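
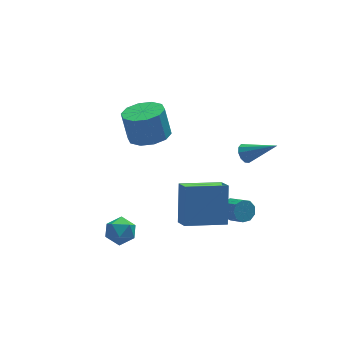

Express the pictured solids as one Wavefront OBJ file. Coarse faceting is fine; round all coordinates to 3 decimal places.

v -1.222 1.464 1.434
v -0.215 1.117 1.663
v -0.431 1.529 3.236
v -1.438 1.876 3.006
v -0.177 1.768 1.497
v -0.393 2.181 3.07
v -0.539 2.304 1.307
v -0.755 2.716 2.88
v -1.162 2.519 1.165
v -1.378 2.931 2.738
v -1.807 2.33 1.126
v -2.023 2.743 2.699
v -2.229 1.811 1.204
v -2.445 2.223 2.777
v -2.267 1.159 1.37
v -2.483 1.572 2.943
v -1.905 0.624 1.56
v -2.121 1.036 3.133
v -1.282 0.409 1.702
v -1.498 0.821 3.275
v -0.637 0.597 1.741
v -0.853 1.01 3.314
v -3.55 -1.961 -1.173
v -2.972 -2.323 -1.667
v -4.528 -2.677 -1.793
v -3.95 -3.039 -2.287
v -3.975 -3.221 -1.466
v -3.371 -2.778 -1.083
v -4.129 -2.222 -2.377
v -3.525 -1.779 -1.994
v -3.33 -2.484 -2.411
v -3.235 -3.101 -1.848
v -4.265 -1.899 -1.612
v -4.17 -2.516 -1.049
v 2.223 -2.84 2.971
v 2.621 -2.642 2.648
v 3.477 -3.7 3.989
v 2.569 -2.419 2.9
v 2.385 -2.358 3.179
v 2.139 -2.48 3.378
v 1.925 -2.741 3.423
v 1.824 -3.039 3.294
v 1.876 -3.262 3.043
v 2.06 -3.323 2.763
v 2.306 -3.2 2.564
v 2.521 -2.94 2.52
v 1.77 -2.453 -1.573
v 1.975 -2.714 -2.108
v 2.335 -3.549 -1.562
v 2.13 -3.287 -1.027
v 2.285 -2.468 -1.936
v 2.645 -3.303 -1.39
v 2.353 -2.215 -1.594
v 2.713 -3.05 -1.048
v 2.149 -2.073 -1.242
v 2.509 -2.908 -0.696
v 1.767 -2.109 -1.045
v 2.127 -2.943 -0.499
v 1.387 -2.305 -1.095
v 1.747 -3.14 -0.549
v 1.186 -2.571 -1.368
v 1.546 -3.405 -0.823
v 1.258 -2.781 -1.738
v 1.618 -3.616 -1.192
v 1.57 -2.838 -2.03
v 1.93 -3.672 -1.484
v -1.213 -3.468 -0.81
v -1.155 -4.361 -0.262
v -0.841 -2.327 1.01
v -0.783 -3.221 1.558
v 0.863 -3.559 -1.178
v 0.921 -4.453 -0.63
v 1.235 -2.419 0.642
v 1.293 -3.312 1.19
f 2 1 5
f 2 5 3
f 3 5 6
f 3 6 4
f 5 1 7
f 5 7 6
f 6 7 8
f 6 8 4
f 7 1 9
f 7 9 8
f 8 9 10
f 8 10 4
f 9 1 11
f 9 11 10
f 10 11 12
f 10 12 4
f 11 1 13
f 11 13 12
f 12 13 14
f 12 14 4
f 13 1 15
f 13 15 14
f 14 15 16
f 14 16 4
f 15 1 17
f 15 17 16
f 16 17 18
f 16 18 4
f 17 1 19
f 17 19 18
f 18 19 20
f 18 20 4
f 19 1 21
f 19 21 20
f 20 21 22
f 20 22 4
f 21 1 2
f 21 2 22
f 22 2 3
f 22 3 4
f 23 34 28
f 23 28 24
f 23 24 30
f 23 30 33
f 23 33 34
f 24 28 32
f 28 34 27
f 34 33 25
f 33 30 29
f 30 24 31
f 26 32 27
f 26 27 25
f 26 25 29
f 26 29 31
f 26 31 32
f 27 32 28
f 25 27 34
f 29 25 33
f 31 29 30
f 32 31 24
f 36 35 38
f 36 38 37
f 38 35 39
f 38 39 37
f 39 35 40
f 39 40 37
f 40 35 41
f 40 41 37
f 41 35 42
f 41 42 37
f 42 35 43
f 42 43 37
f 43 35 44
f 43 44 37
f 44 35 45
f 44 45 37
f 45 35 46
f 45 46 37
f 46 35 36
f 46 36 37
f 48 47 51
f 48 51 49
f 49 51 52
f 49 52 50
f 51 47 53
f 51 53 52
f 52 53 54
f 52 54 50
f 53 47 55
f 53 55 54
f 54 55 56
f 54 56 50
f 55 47 57
f 55 57 56
f 56 57 58
f 56 58 50
f 57 47 59
f 57 59 58
f 58 59 60
f 58 60 50
f 59 47 61
f 59 61 60
f 60 61 62
f 60 62 50
f 61 47 63
f 61 63 62
f 62 63 64
f 62 64 50
f 63 47 65
f 63 65 64
f 64 65 66
f 64 66 50
f 65 47 48
f 65 48 66
f 66 48 49
f 66 49 50
f 68 70 67
f 71 68 67
f 67 70 69
f 69 71 67
f 68 74 70
f 72 68 71
f 72 74 68
f 70 74 69
f 73 71 69
f 69 74 73
f 73 72 71
f 74 72 73



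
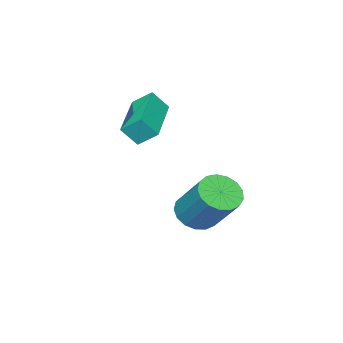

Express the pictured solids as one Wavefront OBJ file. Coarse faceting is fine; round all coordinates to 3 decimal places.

v 1.998 2.019 -3.818
v 2.704 2.128 -4.076
v 3.009 3.31 -2.74
v 2.302 3.201 -2.482
v 2.508 2.378 -4.252
v 2.812 3.56 -2.916
v 2.194 2.545 -4.329
v 2.499 3.728 -2.993
v 1.836 2.592 -4.289
v 2.141 3.775 -2.953
v 1.514 2.508 -4.141
v 1.819 3.691 -2.805
v 1.304 2.312 -3.919
v 1.608 3.494 -2.583
v 1.252 2.048 -3.674
v 1.557 3.231 -2.338
v 1.371 1.778 -3.461
v 1.676 2.96 -2.126
v 1.634 1.562 -3.331
v 1.939 2.745 -1.995
v 1.98 1.452 -3.312
v 2.285 2.635 -1.976
v 2.33 1.471 -3.409
v 2.635 2.654 -2.073
v 2.604 1.616 -3.599
v 2.909 2.798 -2.264
v 2.739 1.853 -3.84
v 3.044 3.035 -2.504
v 1.758 -0.103 -0.382
v 1.501 0.495 0.117
v 3.463 0.922 -0.732
v 3.206 1.52 -0.233
v 2.114 -0.48 0.253
v 1.857 0.118 0.752
v 3.819 0.545 -0.097
v 3.562 1.143 0.402
f 2 1 5
f 2 5 3
f 3 5 6
f 3 6 4
f 5 1 7
f 5 7 6
f 6 7 8
f 6 8 4
f 7 1 9
f 7 9 8
f 8 9 10
f 8 10 4
f 9 1 11
f 9 11 10
f 10 11 12
f 10 12 4
f 11 1 13
f 11 13 12
f 12 13 14
f 12 14 4
f 13 1 15
f 13 15 14
f 14 15 16
f 14 16 4
f 15 1 17
f 15 17 16
f 16 17 18
f 16 18 4
f 17 1 19
f 17 19 18
f 18 19 20
f 18 20 4
f 19 1 21
f 19 21 20
f 20 21 22
f 20 22 4
f 21 1 23
f 21 23 22
f 22 23 24
f 22 24 4
f 23 1 25
f 23 25 24
f 24 25 26
f 24 26 4
f 25 1 27
f 25 27 26
f 26 27 28
f 26 28 4
f 27 1 2
f 27 2 28
f 28 2 3
f 28 3 4
f 30 32 29
f 33 30 29
f 29 32 31
f 31 33 29
f 30 36 32
f 34 30 33
f 34 36 30
f 32 36 31
f 35 33 31
f 31 36 35
f 35 34 33
f 36 34 35



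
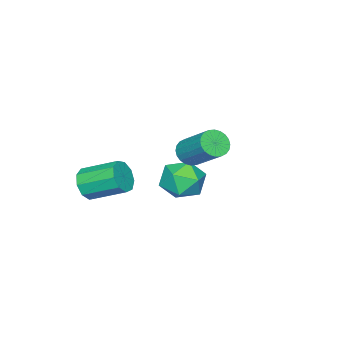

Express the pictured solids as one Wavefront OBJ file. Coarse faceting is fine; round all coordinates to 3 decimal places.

v -2.871 -2.184 -2.174
v -2.035 -1.953 -3.076
v -1.825 -3.827 -1.624
v -0.989 -3.596 -2.526
v -1.065 -2.837 -1.535
v -1.712 -1.821 -1.875
v -2.148 -3.959 -2.825
v -2.795 -2.943 -3.165
v -1.588 -3.05 -3.479
v -0.919 -2.357 -2.681
v -2.941 -3.423 -2.019
v -2.272 -2.73 -1.221
v 1.392 -0.073 2.209
v 1.826 0.26 1.682
v 2.222 1.866 3.023
v 1.788 1.533 3.551
v 1.56 0.377 1.621
v 1.957 1.983 2.962
v 1.269 0.425 1.649
v 1.665 2.032 2.99
v 0.996 0.398 1.762
v 1.393 2.004 3.104
v 0.784 0.298 1.944
v 1.181 1.905 3.285
v 0.664 0.142 2.166
v 1.061 1.749 3.508
v 0.655 -0.046 2.395
v 1.052 1.56 3.736
v 0.758 -0.239 2.595
v 1.155 1.367 3.936
v 0.958 -0.406 2.737
v 1.354 1.2 4.078
v 1.223 -0.523 2.798
v 1.62 1.083 4.139
v 1.515 -0.572 2.77
v 1.911 1.035 4.111
v 1.787 -0.544 2.656
v 2.184 1.062 3.998
v 1.999 -0.445 2.475
v 2.396 1.162 3.816
v 2.119 -0.289 2.252
v 2.516 1.318 3.594
v 2.128 -0.1 2.024
v 2.525 1.506 3.365
v 2.025 0.093 1.824
v 2.422 1.699 3.165
v 3.272 -4.488 -0.563
v 3.698 -4.017 -1.213
v 3.135 -2.34 -0.368
v 2.708 -2.812 0.283
v 3.11 -4.129 -1.383
v 2.547 -2.453 -0.538
v 2.597 -4.409 -1.168
v 2.034 -2.733 -0.323
v 2.4 -4.727 -0.671
v 1.837 -3.05 0.174
v 2.611 -4.932 -0.122
v 2.047 -3.256 0.723
v 3.13 -4.93 0.22
v 2.567 -3.254 1.065
v 3.716 -4.721 0.196
v 3.153 -3.045 1.041
v 4.094 -4.403 -0.183
v 3.531 -2.727 0.662
v 4.087 -4.125 -0.739
v 3.524 -2.449 0.106
f 1 12 6
f 1 6 2
f 1 2 8
f 1 8 11
f 1 11 12
f 2 6 10
f 6 12 5
f 12 11 3
f 11 8 7
f 8 2 9
f 4 10 5
f 4 5 3
f 4 3 7
f 4 7 9
f 4 9 10
f 5 10 6
f 3 5 12
f 7 3 11
f 9 7 8
f 10 9 2
f 14 13 17
f 14 17 15
f 15 17 18
f 15 18 16
f 17 13 19
f 17 19 18
f 18 19 20
f 18 20 16
f 19 13 21
f 19 21 20
f 20 21 22
f 20 22 16
f 21 13 23
f 21 23 22
f 22 23 24
f 22 24 16
f 23 13 25
f 23 25 24
f 24 25 26
f 24 26 16
f 25 13 27
f 25 27 26
f 26 27 28
f 26 28 16
f 27 13 29
f 27 29 28
f 28 29 30
f 28 30 16
f 29 13 31
f 29 31 30
f 30 31 32
f 30 32 16
f 31 13 33
f 31 33 32
f 32 33 34
f 32 34 16
f 33 13 35
f 33 35 34
f 34 35 36
f 34 36 16
f 35 13 37
f 35 37 36
f 36 37 38
f 36 38 16
f 37 13 39
f 37 39 38
f 38 39 40
f 38 40 16
f 39 13 41
f 39 41 40
f 40 41 42
f 40 42 16
f 41 13 43
f 41 43 42
f 42 43 44
f 42 44 16
f 43 13 45
f 43 45 44
f 44 45 46
f 44 46 16
f 45 13 14
f 45 14 46
f 46 14 15
f 46 15 16
f 48 47 51
f 48 51 49
f 49 51 52
f 49 52 50
f 51 47 53
f 51 53 52
f 52 53 54
f 52 54 50
f 53 47 55
f 53 55 54
f 54 55 56
f 54 56 50
f 55 47 57
f 55 57 56
f 56 57 58
f 56 58 50
f 57 47 59
f 57 59 58
f 58 59 60
f 58 60 50
f 59 47 61
f 59 61 60
f 60 61 62
f 60 62 50
f 61 47 63
f 61 63 62
f 62 63 64
f 62 64 50
f 63 47 65
f 63 65 64
f 64 65 66
f 64 66 50
f 65 47 48
f 65 48 66
f 66 48 49
f 66 49 50



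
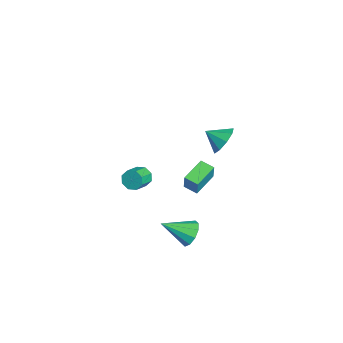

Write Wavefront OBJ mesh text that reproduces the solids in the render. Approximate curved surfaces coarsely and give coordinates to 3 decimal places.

v -3.268 3.075 -3.52
v -2.862 3.057 -2.37
v -2.701 3.747 -3.71
v -2.294 3.729 -2.559
v -2.126 1.991 -3.941
v -1.719 1.973 -2.79
v -1.558 2.663 -4.13
v -1.152 2.645 -2.98
v 2.224 1.79 -4.181
v 2.827 1.425 -4.723
v 2.136 0.19 -3.199
v 3.096 1.666 -4.307
v 3.031 1.954 -3.843
v 2.657 2.179 -3.508
v 2.118 2.257 -3.43
v 1.62 2.156 -3.639
v 1.351 1.915 -4.054
v 1.416 1.627 -4.519
v 1.79 1.402 -4.854
v 2.329 1.324 -4.932
v 2.017 3.563 3.408
v 2.919 3.235 3.434
v 1.663 2.637 4.012
v 2.804 3.619 3.954
v 2.321 3.976 4.219
v 1.695 4.14 4.105
v 1.22 4.034 3.664
v 1.118 3.707 3.103
v 1.436 3.313 2.686
v 2.026 3.036 2.606
v 2.611 3.005 2.901
v -2.325 -0.382 -2.947
v -1.9 -0.178 -3.45
v -1.069 -0.795 -2.997
v -1.495 -0.998 -2.493
v -1.888 0.145 -3.033
v -1.057 -0.472 -2.579
v -2.132 0.16 -2.565
v -1.301 -0.457 -2.111
v -2.49 -0.142 -2.321
v -1.659 -0.759 -1.867
v -2.751 -0.585 -2.443
v -1.92 -1.202 -1.99
v -2.763 -0.908 -2.861
v -1.932 -1.525 -2.407
v -2.519 -0.923 -3.329
v -1.688 -1.54 -2.875
v -2.161 -0.621 -3.573
v -1.33 -1.238 -3.119
f 2 4 1
f 5 2 1
f 1 4 3
f 3 5 1
f 2 8 4
f 6 2 5
f 6 8 2
f 4 8 3
f 7 5 3
f 3 8 7
f 7 6 5
f 8 6 7
f 10 9 12
f 10 12 11
f 12 9 13
f 12 13 11
f 13 9 14
f 13 14 11
f 14 9 15
f 14 15 11
f 15 9 16
f 15 16 11
f 16 9 17
f 16 17 11
f 17 9 18
f 17 18 11
f 18 9 19
f 18 19 11
f 19 9 20
f 19 20 11
f 20 9 10
f 20 10 11
f 22 21 24
f 22 24 23
f 24 21 25
f 24 25 23
f 25 21 26
f 25 26 23
f 26 21 27
f 26 27 23
f 27 21 28
f 27 28 23
f 28 21 29
f 28 29 23
f 29 21 30
f 29 30 23
f 30 21 31
f 30 31 23
f 31 21 22
f 31 22 23
f 33 32 36
f 33 36 34
f 34 36 37
f 34 37 35
f 36 32 38
f 36 38 37
f 37 38 39
f 37 39 35
f 38 32 40
f 38 40 39
f 39 40 41
f 39 41 35
f 40 32 42
f 40 42 41
f 41 42 43
f 41 43 35
f 42 32 44
f 42 44 43
f 43 44 45
f 43 45 35
f 44 32 46
f 44 46 45
f 45 46 47
f 45 47 35
f 46 32 48
f 46 48 47
f 47 48 49
f 47 49 35
f 48 32 33
f 48 33 49
f 49 33 34
f 49 34 35



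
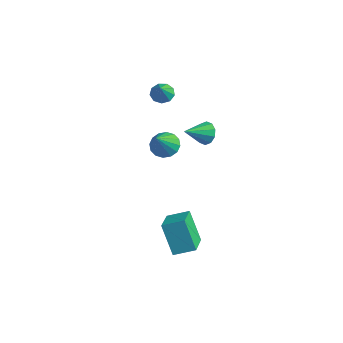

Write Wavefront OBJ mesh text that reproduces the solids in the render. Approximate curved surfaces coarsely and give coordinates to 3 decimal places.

v -0.029 -0.415 1.277
v 0.428 -0.932 0.683
v 0.669 -1.645 2.883
v 0.731 -0.594 0.81
v 0.831 -0.209 1.061
v 0.701 0.121 1.371
v 0.375 0.308 1.655
v -0.059 0.301 1.838
v -0.485 0.102 1.871
v -0.789 -0.236 1.744
v -0.888 -0.621 1.492
v -0.758 -0.951 1.183
v -0.432 -1.138 0.898
v 0.002 -1.13 0.715
v -3.512 2.282 2.543
v -2.848 2.323 2.196
v -2.888 1.618 3.657
v -2.921 2.74 2.485
v -3.27 2.943 2.801
v -3.732 2.837 2.997
v -4.091 2.471 2.98
v -4.179 2.017 2.758
v -3.955 1.687 2.436
v -3.523 1.636 2.163
v -3.086 1.887 2.069
v -0.448 3.051 0.344
v -0.061 2.669 -0.296
v -0.652 1.549 1.116
v 0.299 2.8 0.054
v 0.374 3.027 0.515
v 0.135 3.263 0.911
v -0.327 3.417 1.09
v -0.835 3.432 0.985
v -1.196 3.301 0.635
v -1.27 3.074 0.174
v -1.031 2.839 -0.222
v -0.569 2.684 -0.402
v 3.326 -2.237 -4.512
v 2.269 -2.187 -2.664
v 4.164 -1.266 -4.06
v 3.107 -1.215 -2.212
v 4.593 -3.685 -3.748
v 3.536 -3.634 -1.9
v 5.431 -2.713 -3.296
v 4.374 -2.663 -1.448
f 2 1 4
f 2 4 3
f 4 1 5
f 4 5 3
f 5 1 6
f 5 6 3
f 6 1 7
f 6 7 3
f 7 1 8
f 7 8 3
f 8 1 9
f 8 9 3
f 9 1 10
f 9 10 3
f 10 1 11
f 10 11 3
f 11 1 12
f 11 12 3
f 12 1 13
f 12 13 3
f 13 1 14
f 13 14 3
f 14 1 2
f 14 2 3
f 16 15 18
f 16 18 17
f 18 15 19
f 18 19 17
f 19 15 20
f 19 20 17
f 20 15 21
f 20 21 17
f 21 15 22
f 21 22 17
f 22 15 23
f 22 23 17
f 23 15 24
f 23 24 17
f 24 15 25
f 24 25 17
f 25 15 16
f 25 16 17
f 27 26 29
f 27 29 28
f 29 26 30
f 29 30 28
f 30 26 31
f 30 31 28
f 31 26 32
f 31 32 28
f 32 26 33
f 32 33 28
f 33 26 34
f 33 34 28
f 34 26 35
f 34 35 28
f 35 26 36
f 35 36 28
f 36 26 37
f 36 37 28
f 37 26 27
f 37 27 28
f 39 41 38
f 42 39 38
f 38 41 40
f 40 42 38
f 39 45 41
f 43 39 42
f 43 45 39
f 41 45 40
f 44 42 40
f 40 45 44
f 44 43 42
f 45 43 44



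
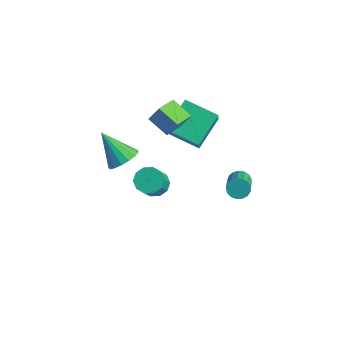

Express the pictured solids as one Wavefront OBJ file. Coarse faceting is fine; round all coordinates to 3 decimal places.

v 3.047 -3.2 0.653
v 3.64 -3.027 0.488
v 4.286 -3.907 1.881
v 3.693 -4.08 2.047
v 3.495 -2.75 0.73
v 4.141 -3.63 2.123
v 3.179 -2.645 0.943
v 3.825 -3.525 2.336
v 2.812 -2.752 1.045
v 3.458 -3.632 2.439
v 2.535 -3.03 0.998
v 3.181 -3.91 2.391
v 2.454 -3.373 0.819
v 3.1 -4.253 2.212
v 2.599 -3.65 0.577
v 3.245 -4.53 1.97
v 2.915 -3.755 0.364
v 3.561 -4.635 1.757
v 3.282 -3.648 0.261
v 3.928 -4.528 1.655
v 3.559 -3.37 0.309
v 4.205 -4.25 1.702
v 0.65 -0.466 0.685
v 0.334 0.959 1.615
v 0.006 0.166 -0.501
v -0.31 1.59 0.429
v 2.09 0.15 0.231
v 1.774 1.574 1.161
v 1.446 0.781 -0.955
v 1.13 2.206 -0.025
v 1.221 -0.092 1.115
v 1.553 -1.189 1.469
v 0.221 -0.239 1.598
v 0.553 -1.337 1.951
v 1.527 0.237 1.849
v 1.859 -0.861 2.202
v 0.527 0.089 2.331
v 0.859 -1.008 2.685
v 1.606 -3.635 1.491
v 2.149 -3.806 1.979
v 0.474 -3.865 2.669
v 2.112 -3.45 2.013
v 1.959 -3.137 1.927
v 1.725 -2.938 1.741
v 1.464 -2.898 1.498
v 1.235 -3.028 1.253
v 1.092 -3.296 1.063
v 1.066 -3.642 0.971
v 1.164 -3.986 0.997
v 1.363 -4.25 1.137
v 1.618 -4.373 1.358
v 1.87 -4.327 1.609
v 2.062 -4.122 1.834
v 2.661 2.102 -3.385
v 2.806 1.852 -3.841
v 3.645 0.969 -3.092
v 3.499 1.218 -2.635
v 2.981 2.041 -3.815
v 3.82 1.158 -3.065
v 3.083 2.243 -3.69
v 3.921 1.36 -2.941
v 3.088 2.413 -3.496
v 3.926 1.53 -2.746
v 2.995 2.512 -3.275
v 3.833 1.628 -2.526
v 2.825 2.516 -3.08
v 3.664 1.633 -2.331
v 2.618 2.426 -2.955
v 3.457 1.543 -2.206
v 2.421 2.261 -2.928
v 3.259 1.378 -2.179
v 2.278 2.06 -3.006
v 3.117 1.177 -2.256
v 2.223 1.868 -3.17
v 3.062 0.985 -2.421
v 2.269 1.73 -3.384
v 3.107 0.847 -2.634
v 2.404 1.677 -3.598
v 3.243 0.794 -2.848
v 2.598 1.721 -3.763
v 3.436 0.838 -3.013
f 2 1 5
f 2 5 3
f 3 5 6
f 3 6 4
f 5 1 7
f 5 7 6
f 6 7 8
f 6 8 4
f 7 1 9
f 7 9 8
f 8 9 10
f 8 10 4
f 9 1 11
f 9 11 10
f 10 11 12
f 10 12 4
f 11 1 13
f 11 13 12
f 12 13 14
f 12 14 4
f 13 1 15
f 13 15 14
f 14 15 16
f 14 16 4
f 15 1 17
f 15 17 16
f 16 17 18
f 16 18 4
f 17 1 19
f 17 19 18
f 18 19 20
f 18 20 4
f 19 1 21
f 19 21 20
f 20 21 22
f 20 22 4
f 21 1 2
f 21 2 22
f 22 2 3
f 22 3 4
f 24 26 23
f 27 24 23
f 23 26 25
f 25 27 23
f 24 30 26
f 28 24 27
f 28 30 24
f 26 30 25
f 29 27 25
f 25 30 29
f 29 28 27
f 30 28 29
f 32 34 31
f 35 32 31
f 31 34 33
f 33 35 31
f 32 38 34
f 36 32 35
f 36 38 32
f 34 38 33
f 37 35 33
f 33 38 37
f 37 36 35
f 38 36 37
f 40 39 42
f 40 42 41
f 42 39 43
f 42 43 41
f 43 39 44
f 43 44 41
f 44 39 45
f 44 45 41
f 45 39 46
f 45 46 41
f 46 39 47
f 46 47 41
f 47 39 48
f 47 48 41
f 48 39 49
f 48 49 41
f 49 39 50
f 49 50 41
f 50 39 51
f 50 51 41
f 51 39 52
f 51 52 41
f 52 39 53
f 52 53 41
f 53 39 40
f 53 40 41
f 55 54 58
f 55 58 56
f 56 58 59
f 56 59 57
f 58 54 60
f 58 60 59
f 59 60 61
f 59 61 57
f 60 54 62
f 60 62 61
f 61 62 63
f 61 63 57
f 62 54 64
f 62 64 63
f 63 64 65
f 63 65 57
f 64 54 66
f 64 66 65
f 65 66 67
f 65 67 57
f 66 54 68
f 66 68 67
f 67 68 69
f 67 69 57
f 68 54 70
f 68 70 69
f 69 70 71
f 69 71 57
f 70 54 72
f 70 72 71
f 71 72 73
f 71 73 57
f 72 54 74
f 72 74 73
f 73 74 75
f 73 75 57
f 74 54 76
f 74 76 75
f 75 76 77
f 75 77 57
f 76 54 78
f 76 78 77
f 77 78 79
f 77 79 57
f 78 54 80
f 78 80 79
f 79 80 81
f 79 81 57
f 80 54 55
f 80 55 81
f 81 55 56
f 81 56 57



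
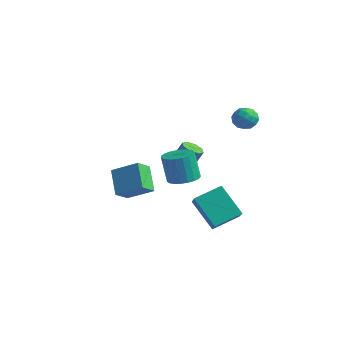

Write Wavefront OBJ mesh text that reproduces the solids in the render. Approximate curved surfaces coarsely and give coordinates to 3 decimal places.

v 2.078 3.946 3.36
v 2.551 4.533 3.654
v 2.829 3.047 3.946
v 3.302 3.634 4.24
v 2.546 3.548 4.517
v 2.082 4.103 4.154
v 3.298 3.477 3.446
v 2.834 4.032 3.083
v 3.305 4.243 3.707
v 2.841 4.287 4.368
v 2.539 3.293 3.232
v 2.075 3.337 3.893
v 2.249 4.318 3.455
v 3.131 3.262 4.145
v 2.687 3.211 4.307
v 2.966 3.556 4.48
v 1.973 4.066 3.75
v 2.251 4.411 3.922
v 2.248 3.832 4.429
v 3.129 3.169 3.678
v 3.407 3.514 3.85
v 2.414 4.024 3.12
v 2.693 4.369 3.293
v 3.132 3.748 3.171
v 2.97 4.493 3.659
v 3.412 3.965 4.004
v 3.409 3.872 3.537
v 3.136 4.199 3.324
v 2.697 4.519 4.048
v 3.139 3.991 4.393
v 2.694 3.94 4.555
v 2.422 4.266 4.342
v 3.141 4.349 4.079
v 2.241 3.589 3.207
v 2.683 3.061 3.552
v 2.958 3.314 3.258
v 2.686 3.64 3.045
v 1.968 3.615 3.596
v 2.41 3.087 3.941
v 2.244 3.381 4.276
v 1.971 3.708 4.063
v 2.239 3.231 3.521
v 0.368 1.281 0.691
v 0.986 1.029 0.563
v 1.331 1.387 1.522
v 0.712 1.639 1.649
v 0.933 1.52 0.398
v 1.278 1.878 1.357
v 0.549 1.871 0.405
v 0.893 2.229 1.364
v 0.059 1.876 0.579
v 0.403 2.235 1.538
v -0.251 1.533 0.818
v 0.094 1.891 1.777
v -0.198 1.042 0.983
v 0.147 1.4 1.942
v 0.187 0.691 0.976
v 0.531 1.049 1.935
v 0.677 0.685 0.802
v 1.021 1.044 1.761
v 4.188 -3.333 2.776
v 4.643 -4.095 2.923
v 4.187 -4.05 4.571
v 3.732 -3.287 4.424
v 4.904 -3.835 2.988
v 4.448 -3.79 4.636
v 5.041 -3.488 3.017
v 4.585 -3.443 4.664
v 5.031 -3.114 3.003
v 4.575 -3.069 4.651
v 4.875 -2.778 2.951
v 4.419 -2.733 4.599
v 4.6 -2.538 2.868
v 4.144 -2.493 4.516
v 4.254 -2.435 2.77
v 3.798 -2.39 4.417
v 3.897 -2.488 2.672
v 3.441 -2.442 4.32
v 3.589 -2.686 2.593
v 3.134 -2.641 4.24
v 3.386 -2.996 2.545
v 2.93 -2.951 4.193
v 3.321 -3.365 2.537
v 2.865 -3.319 4.185
v 3.406 -3.728 2.571
v 2.95 -3.682 4.218
v 3.626 -4.022 2.64
v 3.17 -3.977 4.287
v 3.943 -4.198 2.733
v 3.488 -4.152 4.38
v 4.303 -4.224 2.833
v 3.847 -4.178 4.48
v 2.15 -0.187 -1.332
v 3.053 -1.087 -0.284
v 2.882 1.266 -0.714
v 3.784 0.366 0.334
v 3.736 -0.346 -2.834
v 4.638 -1.246 -1.786
v 4.467 1.107 -2.216
v 5.37 0.207 -1.168
v -3.914 0.938 -1.938
v -3.903 -0.096 -1.167
v -2.463 1.595 -1.079
v -2.451 0.561 -0.307
v -2.809 0.059 -3.133
v -2.797 -0.975 -2.361
v -1.357 0.716 -2.273
v -1.346 -0.318 -1.502
f 1 38 17
f 38 12 41
f 17 41 6
f 38 41 17
f 1 17 13
f 17 6 18
f 13 18 2
f 17 18 13
f 1 13 22
f 13 2 23
f 22 23 8
f 13 23 22
f 1 22 34
f 22 8 37
f 34 37 11
f 22 37 34
f 1 34 38
f 34 11 42
f 38 42 12
f 34 42 38
f 2 18 29
f 18 6 32
f 29 32 10
f 18 32 29
f 6 41 19
f 41 12 40
f 19 40 5
f 41 40 19
f 12 42 39
f 42 11 35
f 39 35 3
f 42 35 39
f 11 37 36
f 37 8 24
f 36 24 7
f 37 24 36
f 8 23 28
f 23 2 25
f 28 25 9
f 23 25 28
f 4 30 16
f 30 10 31
f 16 31 5
f 30 31 16
f 4 16 14
f 16 5 15
f 14 15 3
f 16 15 14
f 4 14 21
f 14 3 20
f 21 20 7
f 14 20 21
f 4 21 26
f 21 7 27
f 26 27 9
f 21 27 26
f 4 26 30
f 26 9 33
f 30 33 10
f 26 33 30
f 5 31 19
f 31 10 32
f 19 32 6
f 31 32 19
f 3 15 39
f 15 5 40
f 39 40 12
f 15 40 39
f 7 20 36
f 20 3 35
f 36 35 11
f 20 35 36
f 9 27 28
f 27 7 24
f 28 24 8
f 27 24 28
f 10 33 29
f 33 9 25
f 29 25 2
f 33 25 29
f 44 43 47
f 44 47 45
f 45 47 48
f 45 48 46
f 47 43 49
f 47 49 48
f 48 49 50
f 48 50 46
f 49 43 51
f 49 51 50
f 50 51 52
f 50 52 46
f 51 43 53
f 51 53 52
f 52 53 54
f 52 54 46
f 53 43 55
f 53 55 54
f 54 55 56
f 54 56 46
f 55 43 57
f 55 57 56
f 56 57 58
f 56 58 46
f 57 43 59
f 57 59 58
f 58 59 60
f 58 60 46
f 59 43 44
f 59 44 60
f 60 44 45
f 60 45 46
f 62 61 65
f 62 65 63
f 63 65 66
f 63 66 64
f 65 61 67
f 65 67 66
f 66 67 68
f 66 68 64
f 67 61 69
f 67 69 68
f 68 69 70
f 68 70 64
f 69 61 71
f 69 71 70
f 70 71 72
f 70 72 64
f 71 61 73
f 71 73 72
f 72 73 74
f 72 74 64
f 73 61 75
f 73 75 74
f 74 75 76
f 74 76 64
f 75 61 77
f 75 77 76
f 76 77 78
f 76 78 64
f 77 61 79
f 77 79 78
f 78 79 80
f 78 80 64
f 79 61 81
f 79 81 80
f 80 81 82
f 80 82 64
f 81 61 83
f 81 83 82
f 82 83 84
f 82 84 64
f 83 61 85
f 83 85 84
f 84 85 86
f 84 86 64
f 85 61 87
f 85 87 86
f 86 87 88
f 86 88 64
f 87 61 89
f 87 89 88
f 88 89 90
f 88 90 64
f 89 61 91
f 89 91 90
f 90 91 92
f 90 92 64
f 91 61 62
f 91 62 92
f 92 62 63
f 92 63 64
f 94 96 93
f 97 94 93
f 93 96 95
f 95 97 93
f 94 100 96
f 98 94 97
f 98 100 94
f 96 100 95
f 99 97 95
f 95 100 99
f 99 98 97
f 100 98 99
f 102 104 101
f 105 102 101
f 101 104 103
f 103 105 101
f 102 108 104
f 106 102 105
f 106 108 102
f 104 108 103
f 107 105 103
f 103 108 107
f 107 106 105
f 108 106 107



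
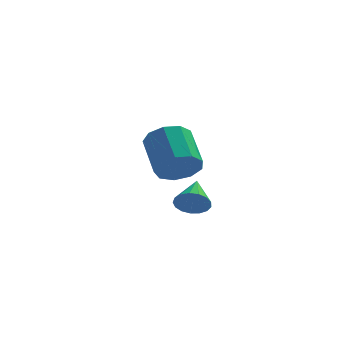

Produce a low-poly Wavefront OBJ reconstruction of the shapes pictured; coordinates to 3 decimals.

v 0.985 -0.482 -1.878
v 1.178 -0.732 -1.416
v 1.075 0.542 -1.362
v 1.399 -0.68 -1.558
v 1.525 -0.583 -1.773
v 1.528 -0.462 -2.013
v 1.406 -0.346 -2.221
v 1.187 -0.262 -2.351
v 0.922 -0.227 -2.373
v 0.671 -0.251 -2.281
v 0.492 -0.328 -2.096
v 0.426 -0.44 -1.862
v 0.488 -0.562 -1.631
v 0.664 -0.665 -1.457
v 0.913 -0.727 -1.379
v 0.449 2.581 -1.597
v 1.166 2.614 -1.292
v 0.748 3.812 -0.438
v 0.031 3.779 -0.743
v 1.14 2.917 -1.73
v 0.722 4.115 -0.876
v 0.791 3.063 -2.106
v 0.372 4.261 -1.252
v 0.282 2.983 -2.244
v -0.137 4.182 -1.39
v -0.149 2.715 -2.079
v -0.568 3.914 -1.225
v -0.3 2.384 -1.689
v -0.719 3.583 -0.835
v -0.1 2.145 -1.255
v -0.519 3.344 -0.401
v 0.357 2.11 -0.982
v -0.062 3.308 -0.128
v 0.857 2.295 -0.996
v 0.438 3.493 -0.142
f 2 1 4
f 2 4 3
f 4 1 5
f 4 5 3
f 5 1 6
f 5 6 3
f 6 1 7
f 6 7 3
f 7 1 8
f 7 8 3
f 8 1 9
f 8 9 3
f 9 1 10
f 9 10 3
f 10 1 11
f 10 11 3
f 11 1 12
f 11 12 3
f 12 1 13
f 12 13 3
f 13 1 14
f 13 14 3
f 14 1 15
f 14 15 3
f 15 1 2
f 15 2 3
f 17 16 20
f 17 20 18
f 18 20 21
f 18 21 19
f 20 16 22
f 20 22 21
f 21 22 23
f 21 23 19
f 22 16 24
f 22 24 23
f 23 24 25
f 23 25 19
f 24 16 26
f 24 26 25
f 25 26 27
f 25 27 19
f 26 16 28
f 26 28 27
f 27 28 29
f 27 29 19
f 28 16 30
f 28 30 29
f 29 30 31
f 29 31 19
f 30 16 32
f 30 32 31
f 31 32 33
f 31 33 19
f 32 16 34
f 32 34 33
f 33 34 35
f 33 35 19
f 34 16 17
f 34 17 35
f 35 17 18
f 35 18 19



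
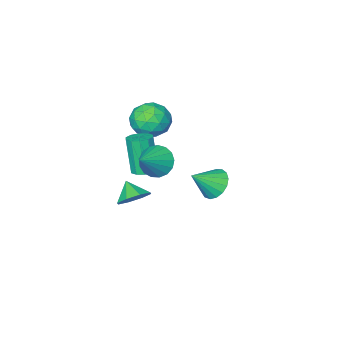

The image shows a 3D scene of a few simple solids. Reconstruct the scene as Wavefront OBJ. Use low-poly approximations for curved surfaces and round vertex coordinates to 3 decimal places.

v -2.489 -1.926 -2.31
v -1.892 -1.93 -3.049
v -1.251 -2.174 -1.31
v -1.907 -1.493 -2.923
v -2.054 -1.156 -2.656
v -2.302 -0.995 -2.31
v -2.592 -1.047 -1.964
v -2.858 -1.301 -1.697
v -3.04 -1.698 -1.57
v -3.096 -2.147 -1.613
v -3.012 -2.546 -1.815
v -2.809 -2.802 -2.131
v -2.532 -2.858 -2.487
v -2.246 -2.701 -2.803
v -2.015 -2.365 -3.006
v 2.687 -0.335 1.871
v 3.328 -0.493 1.86
v 3.214 -1.082 3.779
v 2.573 -0.925 3.789
v 3.295 -0.103 1.978
v 3.182 -0.693 3.896
v 3.031 0.197 2.055
v 2.917 -0.392 3.973
v 2.635 0.295 2.061
v 2.521 -0.295 3.98
v 2.258 0.151 1.995
v 2.145 -0.438 3.913
v 2.046 -0.178 1.881
v 1.932 -0.767 3.8
v 2.078 -0.567 1.764
v 1.965 -1.157 3.682
v 2.343 -0.868 1.687
v 2.229 -1.457 3.605
v 2.739 -0.965 1.68
v 2.625 -1.555 3.599
v 3.115 -0.822 1.747
v 3.002 -1.411 3.665
v 1.692 -2.754 -2.082
v 2.291 -3.252 -2.572
v 1.608 -3.586 -1.338
v 2.607 -2.851 -2.087
v 2.387 -2.392 -1.6
v 1.76 -2.146 -1.395
v 1.093 -2.256 -1.593
v 0.777 -2.657 -2.077
v 0.997 -3.115 -2.565
v 1.624 -3.362 -2.77
v 0.441 -1.448 4.214
v 1.426 -1.382 4.632
v 1.014 -2.598 3.048
v 1.999 -2.532 3.466
v 1.208 -2.993 4.026
v 0.854 -2.282 4.746
v 1.586 -1.698 2.934
v 1.232 -0.987 3.654
v 2.134 -1.536 3.841
v 1.9 -2.337 4.516
v 0.54 -1.643 3.164
v 0.306 -2.444 3.839
v 0.883 -1.314 4.525
v 1.557 -2.666 3.155
v 1.092 -2.937 3.484
v 1.671 -2.898 3.73
v 0.547 -1.843 4.592
v 1.126 -1.804 4.838
v 0.998 -2.751 4.482
v 1.314 -2.176 2.842
v 1.893 -2.137 3.088
v 0.769 -1.082 3.95
v 1.348 -1.043 4.196
v 1.442 -1.229 3.198
v 1.878 -1.366 4.306
v 2.215 -2.042 3.621
v 1.972 -1.552 3.308
v 1.764 -1.134 3.731
v 1.741 -1.836 4.703
v 2.078 -2.512 4.018
v 1.613 -2.783 4.347
v 1.405 -2.365 4.77
v 2.157 -1.927 4.238
v 0.362 -1.468 3.662
v 0.699 -2.144 2.977
v 1.035 -1.615 2.91
v 0.827 -1.197 3.333
v 0.225 -1.938 4.059
v 0.562 -2.614 3.374
v 0.676 -2.846 3.949
v 0.468 -2.428 4.372
v 0.283 -2.053 3.442
v 2.943 1.006 3.421
v 3.394 1.224 2.674
v 4.217 1.514 4.339
v 3.18 1.584 2.773
v 2.91 1.812 3.021
v 2.649 1.855 3.361
v 2.455 1.703 3.714
v 2.372 1.392 4
v 2.421 0.993 4.154
v 2.589 0.596 4.14
v 2.838 0.294 3.961
v 3.111 0.155 3.659
v 3.346 0.21 3.302
v 3.488 0.449 2.972
v 3.506 0.815 2.746
f 2 1 4
f 2 4 3
f 4 1 5
f 4 5 3
f 5 1 6
f 5 6 3
f 6 1 7
f 6 7 3
f 7 1 8
f 7 8 3
f 8 1 9
f 8 9 3
f 9 1 10
f 9 10 3
f 10 1 11
f 10 11 3
f 11 1 12
f 11 12 3
f 12 1 13
f 12 13 3
f 13 1 14
f 13 14 3
f 14 1 15
f 14 15 3
f 15 1 2
f 15 2 3
f 17 16 20
f 17 20 18
f 18 20 21
f 18 21 19
f 20 16 22
f 20 22 21
f 21 22 23
f 21 23 19
f 22 16 24
f 22 24 23
f 23 24 25
f 23 25 19
f 24 16 26
f 24 26 25
f 25 26 27
f 25 27 19
f 26 16 28
f 26 28 27
f 27 28 29
f 27 29 19
f 28 16 30
f 28 30 29
f 29 30 31
f 29 31 19
f 30 16 32
f 30 32 31
f 31 32 33
f 31 33 19
f 32 16 34
f 32 34 33
f 33 34 35
f 33 35 19
f 34 16 36
f 34 36 35
f 35 36 37
f 35 37 19
f 36 16 17
f 36 17 37
f 37 17 18
f 37 18 19
f 39 38 41
f 39 41 40
f 41 38 42
f 41 42 40
f 42 38 43
f 42 43 40
f 43 38 44
f 43 44 40
f 44 38 45
f 44 45 40
f 45 38 46
f 45 46 40
f 46 38 47
f 46 47 40
f 47 38 39
f 47 39 40
f 48 85 64
f 85 59 88
f 64 88 53
f 85 88 64
f 48 64 60
f 64 53 65
f 60 65 49
f 64 65 60
f 48 60 69
f 60 49 70
f 69 70 55
f 60 70 69
f 48 69 81
f 69 55 84
f 81 84 58
f 69 84 81
f 48 81 85
f 81 58 89
f 85 89 59
f 81 89 85
f 49 65 76
f 65 53 79
f 76 79 57
f 65 79 76
f 53 88 66
f 88 59 87
f 66 87 52
f 88 87 66
f 59 89 86
f 89 58 82
f 86 82 50
f 89 82 86
f 58 84 83
f 84 55 71
f 83 71 54
f 84 71 83
f 55 70 75
f 70 49 72
f 75 72 56
f 70 72 75
f 51 77 63
f 77 57 78
f 63 78 52
f 77 78 63
f 51 63 61
f 63 52 62
f 61 62 50
f 63 62 61
f 51 61 68
f 61 50 67
f 68 67 54
f 61 67 68
f 51 68 73
f 68 54 74
f 73 74 56
f 68 74 73
f 51 73 77
f 73 56 80
f 77 80 57
f 73 80 77
f 52 78 66
f 78 57 79
f 66 79 53
f 78 79 66
f 50 62 86
f 62 52 87
f 86 87 59
f 62 87 86
f 54 67 83
f 67 50 82
f 83 82 58
f 67 82 83
f 56 74 75
f 74 54 71
f 75 71 55
f 74 71 75
f 57 80 76
f 80 56 72
f 76 72 49
f 80 72 76
f 91 90 93
f 91 93 92
f 93 90 94
f 93 94 92
f 94 90 95
f 94 95 92
f 95 90 96
f 95 96 92
f 96 90 97
f 96 97 92
f 97 90 98
f 97 98 92
f 98 90 99
f 98 99 92
f 99 90 100
f 99 100 92
f 100 90 101
f 100 101 92
f 101 90 102
f 101 102 92
f 102 90 103
f 102 103 92
f 103 90 104
f 103 104 92
f 104 90 91
f 104 91 92



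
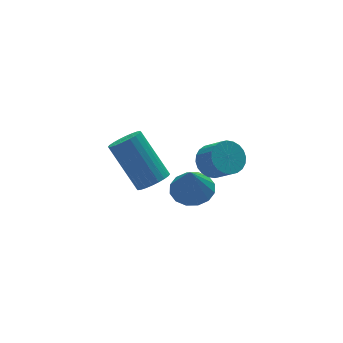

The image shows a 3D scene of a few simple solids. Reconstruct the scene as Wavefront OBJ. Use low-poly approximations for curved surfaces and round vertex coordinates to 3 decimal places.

v 3.022 2.285 -1.271
v 3.77 2.052 -1.173
v 2.778 2.035 -0.009
v 3.773 2.453 -1.093
v 3.574 2.809 -1.061
v 3.227 3.025 -1.086
v 2.825 3.042 -1.16
v 2.476 2.856 -1.264
v 2.273 2.517 -1.37
v 2.271 2.116 -1.449
v 2.47 1.76 -1.481
v 2.816 1.545 -1.457
v 3.218 1.528 -1.383
v 3.567 1.713 -1.279
v 0.347 0.184 2.239
v 0.801 0.526 2.048
v 0.448 1.758 3.409
v -0.007 1.416 3.601
v 0.623 0.612 1.923
v 0.269 1.845 3.284
v 0.403 0.634 1.847
v 0.049 1.866 3.208
v 0.174 0.587 1.83
v -0.179 1.819 3.191
v -0.028 0.478 1.875
v -0.382 1.711 3.236
v -0.174 0.325 1.976
v -0.527 1.558 3.337
v -0.24 0.15 2.117
v -0.593 1.383 3.479
v -0.217 -0.019 2.277
v -0.57 1.213 3.638
v -0.108 -0.158 2.431
v -0.461 1.074 3.792
v 0.071 -0.245 2.556
v -0.283 0.988 3.917
v 0.291 -0.266 2.632
v -0.063 0.966 3.993
v 0.519 -0.219 2.649
v 0.166 1.013 4.01
v 0.722 -0.111 2.604
v 0.368 1.122 3.965
v 0.867 0.042 2.503
v 0.514 1.275 3.864
v 0.933 0.217 2.361
v 0.58 1.45 3.723
v 0.91 0.387 2.202
v 0.557 1.619 3.563
v 3.492 1.746 0.488
v 4.12 1.676 0.267
v 4.297 0.965 0.99
v 3.668 1.034 1.212
v 4.15 1.865 0.445
v 4.326 1.154 1.169
v 4.079 2.036 0.63
v 4.255 1.324 1.354
v 3.919 2.162 0.793
v 4.095 1.451 1.517
v 3.693 2.225 0.91
v 3.87 1.514 1.634
v 3.438 2.215 0.963
v 3.614 1.504 1.687
v 3.19 2.134 0.943
v 3.367 1.423 1.667
v 2.988 1.993 0.854
v 3.165 1.282 1.578
v 2.863 1.815 0.71
v 3.04 1.104 1.433
v 2.834 1.626 0.531
v 3.01 0.915 1.255
v 2.905 1.456 0.346
v 3.081 0.744 1.07
v 3.065 1.329 0.183
v 3.241 0.618 0.907
v 3.29 1.266 0.066
v 3.467 0.555 0.79
v 3.546 1.276 0.013
v 3.722 0.565 0.737
v 3.793 1.357 0.033
v 3.97 0.646 0.757
v 3.995 1.498 0.122
v 4.172 0.787 0.846
f 2 1 4
f 2 4 3
f 4 1 5
f 4 5 3
f 5 1 6
f 5 6 3
f 6 1 7
f 6 7 3
f 7 1 8
f 7 8 3
f 8 1 9
f 8 9 3
f 9 1 10
f 9 10 3
f 10 1 11
f 10 11 3
f 11 1 12
f 11 12 3
f 12 1 13
f 12 13 3
f 13 1 14
f 13 14 3
f 14 1 2
f 14 2 3
f 16 15 19
f 16 19 17
f 17 19 20
f 17 20 18
f 19 15 21
f 19 21 20
f 20 21 22
f 20 22 18
f 21 15 23
f 21 23 22
f 22 23 24
f 22 24 18
f 23 15 25
f 23 25 24
f 24 25 26
f 24 26 18
f 25 15 27
f 25 27 26
f 26 27 28
f 26 28 18
f 27 15 29
f 27 29 28
f 28 29 30
f 28 30 18
f 29 15 31
f 29 31 30
f 30 31 32
f 30 32 18
f 31 15 33
f 31 33 32
f 32 33 34
f 32 34 18
f 33 15 35
f 33 35 34
f 34 35 36
f 34 36 18
f 35 15 37
f 35 37 36
f 36 37 38
f 36 38 18
f 37 15 39
f 37 39 38
f 38 39 40
f 38 40 18
f 39 15 41
f 39 41 40
f 40 41 42
f 40 42 18
f 41 15 43
f 41 43 42
f 42 43 44
f 42 44 18
f 43 15 45
f 43 45 44
f 44 45 46
f 44 46 18
f 45 15 47
f 45 47 46
f 46 47 48
f 46 48 18
f 47 15 16
f 47 16 48
f 48 16 17
f 48 17 18
f 50 49 53
f 50 53 51
f 51 53 54
f 51 54 52
f 53 49 55
f 53 55 54
f 54 55 56
f 54 56 52
f 55 49 57
f 55 57 56
f 56 57 58
f 56 58 52
f 57 49 59
f 57 59 58
f 58 59 60
f 58 60 52
f 59 49 61
f 59 61 60
f 60 61 62
f 60 62 52
f 61 49 63
f 61 63 62
f 62 63 64
f 62 64 52
f 63 49 65
f 63 65 64
f 64 65 66
f 64 66 52
f 65 49 67
f 65 67 66
f 66 67 68
f 66 68 52
f 67 49 69
f 67 69 68
f 68 69 70
f 68 70 52
f 69 49 71
f 69 71 70
f 70 71 72
f 70 72 52
f 71 49 73
f 71 73 72
f 72 73 74
f 72 74 52
f 73 49 75
f 73 75 74
f 74 75 76
f 74 76 52
f 75 49 77
f 75 77 76
f 76 77 78
f 76 78 52
f 77 49 79
f 77 79 78
f 78 79 80
f 78 80 52
f 79 49 81
f 79 81 80
f 80 81 82
f 80 82 52
f 81 49 50
f 81 50 82
f 82 50 51
f 82 51 52



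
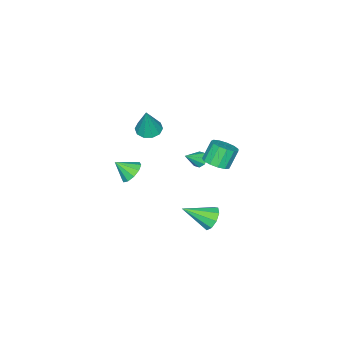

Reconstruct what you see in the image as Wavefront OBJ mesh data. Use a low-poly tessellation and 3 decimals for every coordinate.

v -0.775 -2.997 -3.41
v -0.057 -3.044 -3.881
v -0.265 -3.843 -2.55
v 0.003 -2.65 -3.53
v -0.234 -2.389 -3.132
v -0.678 -2.36 -2.841
v -1.159 -2.574 -2.767
v -1.493 -2.95 -2.939
v -1.553 -3.344 -3.291
v -1.315 -3.605 -3.688
v -0.872 -3.634 -3.98
v -0.391 -3.419 -4.053
v -2.06 2.201 -0.746
v -1.471 2.748 -0.439
v -2.191 2.865 0.733
v -2.78 2.319 0.426
v -1.802 3.018 -0.669
v -2.521 3.135 0.503
v -2.214 3.029 -0.923
v -2.933 3.146 0.249
v -2.577 2.777 -1.121
v -3.297 2.894 0.051
v -2.777 2.342 -1.2
v -3.496 2.46 -0.028
v -2.749 1.863 -1.135
v -3.468 1.98 0.037
v -2.502 1.491 -0.946
v -3.221 1.608 0.226
v -2.115 1.345 -0.694
v -2.834 1.462 0.478
v -1.711 1.47 -0.458
v -2.43 1.587 0.714
v -1.417 1.828 -0.314
v -2.137 1.945 0.858
v -1.328 2.304 -0.307
v -2.048 2.421 0.865
v -3.568 -0.071 -2.615
v -3.241 -0.223 -3.069
v -2.572 -0.409 -1.785
v -3.189 0.204 -2.958
v -3.359 0.469 -2.646
v -3.651 0.419 -2.315
v -3.895 0.082 -2.161
v -3.947 -0.345 -2.272
v -3.777 -0.611 -2.584
v -3.485 -0.56 -2.915
v 1.183 4.268 -2.366
v 1.48 3.971 -3.083
v 2.257 2.992 -1.394
v 1.811 4.393 -2.895
v 1.848 4.756 -2.46
v 1.574 4.89 -1.981
v 1.117 4.733 -1.683
v 0.691 4.358 -1.704
v 0.496 3.941 -2.035
v 0.622 3.676 -2.522
v 1.011 3.688 -2.935
v -3.759 -4.004 -1.817
v -2.974 -3.785 -2.059
v -3.221 -3.776 0.137
v -3.263 -3.347 -2.03
v -3.741 -3.161 -1.921
v -4.227 -3.296 -1.771
v -4.533 -3.702 -1.64
v -4.544 -4.223 -1.576
v -4.255 -4.661 -1.604
v -3.776 -4.848 -1.714
v -3.291 -4.712 -1.863
v -2.984 -4.306 -1.995
f 2 1 4
f 2 4 3
f 4 1 5
f 4 5 3
f 5 1 6
f 5 6 3
f 6 1 7
f 6 7 3
f 7 1 8
f 7 8 3
f 8 1 9
f 8 9 3
f 9 1 10
f 9 10 3
f 10 1 11
f 10 11 3
f 11 1 12
f 11 12 3
f 12 1 2
f 12 2 3
f 14 13 17
f 14 17 15
f 15 17 18
f 15 18 16
f 17 13 19
f 17 19 18
f 18 19 20
f 18 20 16
f 19 13 21
f 19 21 20
f 20 21 22
f 20 22 16
f 21 13 23
f 21 23 22
f 22 23 24
f 22 24 16
f 23 13 25
f 23 25 24
f 24 25 26
f 24 26 16
f 25 13 27
f 25 27 26
f 26 27 28
f 26 28 16
f 27 13 29
f 27 29 28
f 28 29 30
f 28 30 16
f 29 13 31
f 29 31 30
f 30 31 32
f 30 32 16
f 31 13 33
f 31 33 32
f 32 33 34
f 32 34 16
f 33 13 35
f 33 35 34
f 34 35 36
f 34 36 16
f 35 13 14
f 35 14 36
f 36 14 15
f 36 15 16
f 38 37 40
f 38 40 39
f 40 37 41
f 40 41 39
f 41 37 42
f 41 42 39
f 42 37 43
f 42 43 39
f 43 37 44
f 43 44 39
f 44 37 45
f 44 45 39
f 45 37 46
f 45 46 39
f 46 37 38
f 46 38 39
f 48 47 50
f 48 50 49
f 50 47 51
f 50 51 49
f 51 47 52
f 51 52 49
f 52 47 53
f 52 53 49
f 53 47 54
f 53 54 49
f 54 47 55
f 54 55 49
f 55 47 56
f 55 56 49
f 56 47 57
f 56 57 49
f 57 47 48
f 57 48 49
f 59 58 61
f 59 61 60
f 61 58 62
f 61 62 60
f 62 58 63
f 62 63 60
f 63 58 64
f 63 64 60
f 64 58 65
f 64 65 60
f 65 58 66
f 65 66 60
f 66 58 67
f 66 67 60
f 67 58 68
f 67 68 60
f 68 58 69
f 68 69 60
f 69 58 59
f 69 59 60



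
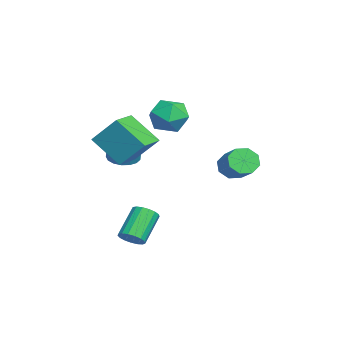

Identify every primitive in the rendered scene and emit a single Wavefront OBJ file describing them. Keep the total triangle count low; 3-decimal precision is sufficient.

v 1.011 2.802 2.044
v 1.39 2.635 1.53
v 2.388 3.011 2.142
v 2.009 3.178 2.656
v 1.226 3.112 1.502
v 2.224 3.488 2.115
v 0.937 3.408 1.792
v 1.935 3.784 2.405
v 0.691 3.349 2.229
v 1.689 3.725 2.842
v 0.632 2.969 2.558
v 1.63 3.345 3.17
v 0.796 2.492 2.585
v 1.794 2.868 3.198
v 1.085 2.196 2.295
v 2.083 2.572 2.908
v 1.331 2.255 1.858
v 2.329 2.631 2.471
v -2.889 0.384 3.721
v -2.404 1.076 3.32
v -1.596 -0.336 4.04
v -1.111 0.356 3.639
v -1.564 0.508 4.444
v -2.364 0.952 4.246
v -1.636 -0.212 3.114
v -2.436 0.232 2.916
v -1.63 0.708 2.944
v -1.585 1.153 3.766
v -2.415 -0.413 3.594
v -2.37 0.032 4.416
v 2.595 -1.022 -1.162
v 3.03 -0.884 -0.837
v 2.099 -0.361 0.187
v 1.665 -0.498 -0.138
v 2.99 -0.665 -0.986
v 2.059 -0.142 0.038
v 2.859 -0.528 -1.175
v 1.928 -0.004 -0.151
v 2.668 -0.504 -1.362
v 1.737 0.02 -0.337
v 2.46 -0.598 -1.502
v 1.529 -0.074 -0.478
v 2.283 -0.79 -1.565
v 1.352 -0.266 -0.54
v 2.178 -1.034 -1.535
v 1.247 -0.511 -0.511
v 2.168 -1.276 -1.42
v 1.238 -0.752 -0.396
v 2.257 -1.46 -1.246
v 1.326 -0.936 -0.222
v 2.423 -1.543 -1.053
v 1.492 -1.019 -0.028
v 2.628 -1.507 -0.884
v 1.697 -0.983 0.14
v 2.826 -1.36 -0.78
v 1.895 -0.836 0.245
v 2.971 -1.135 -0.763
v 2.04 -0.611 0.262
v 1.605 -0.906 2.595
v 1.016 -1.965 3.686
v 1.913 0.031 3.672
v 1.324 -1.028 4.762
v 2.776 -1.432 2.718
v 2.187 -2.491 3.808
v 3.084 -0.495 3.794
v 2.495 -1.554 4.885
v -1.984 -1.444 1.446
v -1.325 -1.5 1.248
v -0.818 -1.352 2.896
v -1.476 -1.296 3.094
v -1.384 -1.175 1.237
v -0.876 -1.028 2.885
v -1.58 -0.912 1.274
v -1.072 -0.764 2.921
v -1.868 -0.77 1.35
v -1.36 -0.623 2.998
v -2.183 -0.783 1.449
v -1.676 -0.636 3.096
v -2.453 -0.947 1.546
v -1.945 -0.8 3.194
v -2.615 -1.225 1.621
v -2.107 -1.078 3.268
v -2.632 -1.553 1.656
v -2.124 -1.406 3.303
v -2.501 -1.856 1.643
v -1.993 -1.709 3.29
v -2.252 -2.064 1.584
v -1.744 -1.917 3.232
v -1.941 -2.131 1.495
v -1.433 -1.983 3.142
v -1.64 -2.039 1.394
v -1.132 -1.892 3.041
v -1.418 -1.812 1.305
v -0.91 -1.664 2.952
f 2 1 5
f 2 5 3
f 3 5 6
f 3 6 4
f 5 1 7
f 5 7 6
f 6 7 8
f 6 8 4
f 7 1 9
f 7 9 8
f 8 9 10
f 8 10 4
f 9 1 11
f 9 11 10
f 10 11 12
f 10 12 4
f 11 1 13
f 11 13 12
f 12 13 14
f 12 14 4
f 13 1 15
f 13 15 14
f 14 15 16
f 14 16 4
f 15 1 17
f 15 17 16
f 16 17 18
f 16 18 4
f 17 1 2
f 17 2 18
f 18 2 3
f 18 3 4
f 19 30 24
f 19 24 20
f 19 20 26
f 19 26 29
f 19 29 30
f 20 24 28
f 24 30 23
f 30 29 21
f 29 26 25
f 26 20 27
f 22 28 23
f 22 23 21
f 22 21 25
f 22 25 27
f 22 27 28
f 23 28 24
f 21 23 30
f 25 21 29
f 27 25 26
f 28 27 20
f 32 31 35
f 32 35 33
f 33 35 36
f 33 36 34
f 35 31 37
f 35 37 36
f 36 37 38
f 36 38 34
f 37 31 39
f 37 39 38
f 38 39 40
f 38 40 34
f 39 31 41
f 39 41 40
f 40 41 42
f 40 42 34
f 41 31 43
f 41 43 42
f 42 43 44
f 42 44 34
f 43 31 45
f 43 45 44
f 44 45 46
f 44 46 34
f 45 31 47
f 45 47 46
f 46 47 48
f 46 48 34
f 47 31 49
f 47 49 48
f 48 49 50
f 48 50 34
f 49 31 51
f 49 51 50
f 50 51 52
f 50 52 34
f 51 31 53
f 51 53 52
f 52 53 54
f 52 54 34
f 53 31 55
f 53 55 54
f 54 55 56
f 54 56 34
f 55 31 57
f 55 57 56
f 56 57 58
f 56 58 34
f 57 31 32
f 57 32 58
f 58 32 33
f 58 33 34
f 60 62 59
f 63 60 59
f 59 62 61
f 61 63 59
f 60 66 62
f 64 60 63
f 64 66 60
f 62 66 61
f 65 63 61
f 61 66 65
f 65 64 63
f 66 64 65
f 68 67 71
f 68 71 69
f 69 71 72
f 69 72 70
f 71 67 73
f 71 73 72
f 72 73 74
f 72 74 70
f 73 67 75
f 73 75 74
f 74 75 76
f 74 76 70
f 75 67 77
f 75 77 76
f 76 77 78
f 76 78 70
f 77 67 79
f 77 79 78
f 78 79 80
f 78 80 70
f 79 67 81
f 79 81 80
f 80 81 82
f 80 82 70
f 81 67 83
f 81 83 82
f 82 83 84
f 82 84 70
f 83 67 85
f 83 85 84
f 84 85 86
f 84 86 70
f 85 67 87
f 85 87 86
f 86 87 88
f 86 88 70
f 87 67 89
f 87 89 88
f 88 89 90
f 88 90 70
f 89 67 91
f 89 91 90
f 90 91 92
f 90 92 70
f 91 67 93
f 91 93 92
f 92 93 94
f 92 94 70
f 93 67 68
f 93 68 94
f 94 68 69
f 94 69 70



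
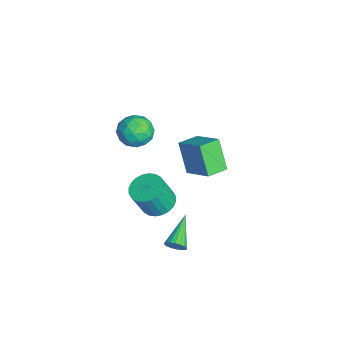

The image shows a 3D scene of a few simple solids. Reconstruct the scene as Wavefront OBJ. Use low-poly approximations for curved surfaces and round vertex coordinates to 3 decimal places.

v -0.216 -0.77 -3.147
v 0.632 -1.013 -3.373
v 0.863 -1.632 -1.839
v 0.016 -1.39 -1.613
v 0.684 -0.685 -3.248
v 0.916 -1.304 -1.715
v 0.6 -0.37 -3.108
v 0.832 -0.989 -1.575
v 0.392 -0.115 -2.974
v 0.623 -0.735 -1.44
v 0.091 0.039 -2.866
v 0.323 -0.58 -1.333
v -0.257 0.07 -2.801
v -0.025 -0.549 -1.267
v -0.598 -0.026 -2.788
v -0.367 -0.646 -1.255
v -0.881 -0.236 -2.831
v -0.65 -0.856 -1.297
v -1.063 -0.528 -2.921
v -0.832 -1.147 -1.387
v -1.116 -0.856 -3.045
v -0.884 -1.475 -1.512
v -1.032 -1.171 -3.185
v -0.8 -1.79 -1.652
v -0.823 -1.425 -3.32
v -0.592 -2.045 -1.786
v -0.523 -1.58 -3.427
v -0.291 -2.199 -1.894
v -0.175 -1.611 -3.493
v 0.057 -2.23 -1.959
v 0.167 -1.514 -3.505
v 0.398 -2.134 -1.972
v 0.45 -1.304 -3.463
v 0.681 -1.924 -1.929
v -1.549 -0.962 2.008
v -0.986 -0.958 1.221
v -1.774 -2.502 1.839
v -1.211 -2.498 1.052
v -0.823 -2.346 1.925
v -0.684 -1.395 2.03
v -2.076 -2.065 1.03
v -1.937 -1.114 1.135
v -1.312 -1.64 0.617
v -0.538 -1.813 1.17
v -2.222 -1.647 1.89
v -1.448 -1.82 2.443
v -1.248 -0.825 1.629
v -1.512 -2.635 1.431
v -1.284 -2.546 1.944
v -0.953 -2.543 1.481
v -1.07 -1.082 2.105
v -0.74 -1.079 1.642
v -0.643 -1.895 2.056
v -2.02 -2.381 1.418
v -1.69 -2.378 0.955
v -1.807 -0.917 1.579
v -1.476 -0.914 1.116
v -2.117 -1.565 1.004
v -1.109 -1.223 0.812
v -1.241 -2.128 0.712
v -1.749 -1.874 0.7
v -1.668 -1.315 0.761
v -0.653 -1.325 1.137
v -0.785 -2.23 1.037
v -0.557 -2.141 1.55
v -0.476 -1.582 1.612
v -0.845 -1.726 0.782
v -1.975 -1.23 2.023
v -2.107 -2.135 1.923
v -2.284 -1.878 1.448
v -2.203 -1.319 1.51
v -1.519 -1.332 2.348
v -1.651 -2.237 2.248
v -1.092 -2.145 2.299
v -1.011 -1.586 2.36
v -1.915 -1.734 2.278
v -3.796 2.015 -4.221
v -4.727 1.709 -2.628
v -2.494 2.918 -3.286
v -3.425 2.612 -1.693
v -3.195 0.988 -4.067
v -4.126 0.682 -2.474
v -1.893 1.891 -3.132
v -2.824 1.585 -1.539
v 3.027 -0.343 -3.277
v 3.326 -0.15 -2.845
v 1.473 0.323 -2.503
v 3.328 0.041 -3.004
v 3.271 0.157 -3.217
v 3.166 0.173 -3.443
v 3.033 0.087 -3.635
v 2.899 -0.084 -3.757
v 2.79 -0.306 -3.784
v 2.728 -0.536 -3.71
v 2.726 -0.728 -3.551
v 2.783 -0.843 -3.337
v 2.888 -0.86 -3.112
v 3.021 -0.774 -2.92
v 3.155 -0.603 -2.798
v 3.264 -0.38 -2.771
f 2 1 5
f 2 5 3
f 3 5 6
f 3 6 4
f 5 1 7
f 5 7 6
f 6 7 8
f 6 8 4
f 7 1 9
f 7 9 8
f 8 9 10
f 8 10 4
f 9 1 11
f 9 11 10
f 10 11 12
f 10 12 4
f 11 1 13
f 11 13 12
f 12 13 14
f 12 14 4
f 13 1 15
f 13 15 14
f 14 15 16
f 14 16 4
f 15 1 17
f 15 17 16
f 16 17 18
f 16 18 4
f 17 1 19
f 17 19 18
f 18 19 20
f 18 20 4
f 19 1 21
f 19 21 20
f 20 21 22
f 20 22 4
f 21 1 23
f 21 23 22
f 22 23 24
f 22 24 4
f 23 1 25
f 23 25 24
f 24 25 26
f 24 26 4
f 25 1 27
f 25 27 26
f 26 27 28
f 26 28 4
f 27 1 29
f 27 29 28
f 28 29 30
f 28 30 4
f 29 1 31
f 29 31 30
f 30 31 32
f 30 32 4
f 31 1 33
f 31 33 32
f 32 33 34
f 32 34 4
f 33 1 2
f 33 2 34
f 34 2 3
f 34 3 4
f 35 72 51
f 72 46 75
f 51 75 40
f 72 75 51
f 35 51 47
f 51 40 52
f 47 52 36
f 51 52 47
f 35 47 56
f 47 36 57
f 56 57 42
f 47 57 56
f 35 56 68
f 56 42 71
f 68 71 45
f 56 71 68
f 35 68 72
f 68 45 76
f 72 76 46
f 68 76 72
f 36 52 63
f 52 40 66
f 63 66 44
f 52 66 63
f 40 75 53
f 75 46 74
f 53 74 39
f 75 74 53
f 46 76 73
f 76 45 69
f 73 69 37
f 76 69 73
f 45 71 70
f 71 42 58
f 70 58 41
f 71 58 70
f 42 57 62
f 57 36 59
f 62 59 43
f 57 59 62
f 38 64 50
f 64 44 65
f 50 65 39
f 64 65 50
f 38 50 48
f 50 39 49
f 48 49 37
f 50 49 48
f 38 48 55
f 48 37 54
f 55 54 41
f 48 54 55
f 38 55 60
f 55 41 61
f 60 61 43
f 55 61 60
f 38 60 64
f 60 43 67
f 64 67 44
f 60 67 64
f 39 65 53
f 65 44 66
f 53 66 40
f 65 66 53
f 37 49 73
f 49 39 74
f 73 74 46
f 49 74 73
f 41 54 70
f 54 37 69
f 70 69 45
f 54 69 70
f 43 61 62
f 61 41 58
f 62 58 42
f 61 58 62
f 44 67 63
f 67 43 59
f 63 59 36
f 67 59 63
f 78 80 77
f 81 78 77
f 77 80 79
f 79 81 77
f 78 84 80
f 82 78 81
f 82 84 78
f 80 84 79
f 83 81 79
f 79 84 83
f 83 82 81
f 84 82 83
f 86 85 88
f 86 88 87
f 88 85 89
f 88 89 87
f 89 85 90
f 89 90 87
f 90 85 91
f 90 91 87
f 91 85 92
f 91 92 87
f 92 85 93
f 92 93 87
f 93 85 94
f 93 94 87
f 94 85 95
f 94 95 87
f 95 85 96
f 95 96 87
f 96 85 97
f 96 97 87
f 97 85 98
f 97 98 87
f 98 85 99
f 98 99 87
f 99 85 100
f 99 100 87
f 100 85 86
f 100 86 87



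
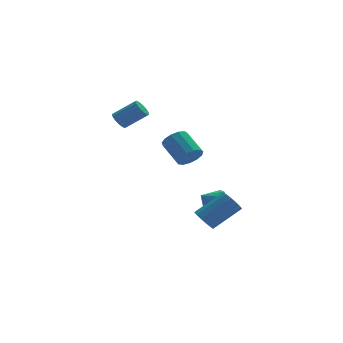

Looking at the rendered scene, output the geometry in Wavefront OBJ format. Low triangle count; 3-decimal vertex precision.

v 1.084 2.194 0.378
v 1.626 1.966 1.02
v 0.997 3.358 2.044
v 0.456 3.586 1.402
v 1.871 2.283 0.738
v 1.242 3.676 1.763
v 1.867 2.573 0.343
v 1.238 3.965 1.368
v 1.614 2.742 -0.042
v 0.985 4.134 0.983
v 1.193 2.737 -0.293
v 0.564 4.129 0.731
v 0.738 2.559 -0.332
v 0.109 3.952 0.693
v 0.393 2.266 -0.145
v -0.236 3.658 0.88
v 0.267 1.949 0.208
v -0.362 3.342 1.233
v 0.401 1.711 0.614
v -0.228 3.103 1.639
v 0.752 1.625 0.946
v 0.123 3.018 1.971
v 1.208 1.72 1.097
v 0.579 3.113 2.122
v -2.93 3.071 3.293
v -2.546 3.387 2.89
v -1.227 3.106 3.924
v -1.61 2.789 4.327
v -2.649 3.605 3.08
v -1.329 3.323 4.114
v -2.815 3.7 3.318
v -1.496 3.418 4.353
v -3.008 3.651 3.551
v -1.689 3.369 4.586
v -3.183 3.469 3.725
v -1.864 3.188 4.759
v -3.3 3.196 3.799
v -1.981 2.914 4.834
v -3.332 2.894 3.758
v -2.013 2.613 4.792
v -3.272 2.633 3.61
v -1.953 2.351 4.644
v -3.133 2.472 3.389
v -1.814 2.19 4.424
v -2.948 2.448 3.147
v -1.629 2.166 4.181
v -2.759 2.567 2.937
v -1.439 2.285 3.972
v -2.608 2.801 2.809
v -1.289 2.52 3.844
v -2.532 3.097 2.792
v -1.212 2.816 3.827
v 1.153 -1.094 -3.299
v 1.647 -1.279 -3.928
v 3.38 -0.931 -2.669
v 2.887 -0.746 -2.041
v 1.584 -0.86 -3.957
v 3.317 -0.513 -2.698
v 1.406 -0.504 -3.81
v 3.139 -0.157 -2.551
v 1.16 -0.306 -3.526
v 2.893 0.042 -2.268
v 0.913 -0.319 -3.181
v 2.646 0.029 -1.923
v 0.73 -0.539 -2.868
v 2.463 -0.192 -1.61
v 0.66 -0.909 -2.671
v 2.393 -0.561 -1.412
v 0.723 -1.327 -2.642
v 2.456 -0.98 -1.383
v 0.901 -1.683 -2.789
v 2.634 -1.336 -1.53
v 1.147 -1.882 -3.072
v 2.88 -1.534 -1.814
v 1.394 -1.869 -3.417
v 3.127 -1.521 -2.159
v 1.577 -1.648 -3.73
v 3.31 -1.301 -2.472
v 2.869 3.637 -3.994
v 3.465 3.572 -3.207
v 2.031 3.563 -3.366
v 3.342 4.164 -3.302
v 3.038 4.554 -3.662
v 2.669 4.594 -4.149
v 2.377 4.268 -4.577
v 2.273 3.701 -4.782
v 2.396 3.11 -4.686
v 2.7 2.719 -4.326
v 3.069 2.679 -3.839
v 3.361 3.005 -3.412
f 2 1 5
f 2 5 3
f 3 5 6
f 3 6 4
f 5 1 7
f 5 7 6
f 6 7 8
f 6 8 4
f 7 1 9
f 7 9 8
f 8 9 10
f 8 10 4
f 9 1 11
f 9 11 10
f 10 11 12
f 10 12 4
f 11 1 13
f 11 13 12
f 12 13 14
f 12 14 4
f 13 1 15
f 13 15 14
f 14 15 16
f 14 16 4
f 15 1 17
f 15 17 16
f 16 17 18
f 16 18 4
f 17 1 19
f 17 19 18
f 18 19 20
f 18 20 4
f 19 1 21
f 19 21 20
f 20 21 22
f 20 22 4
f 21 1 23
f 21 23 22
f 22 23 24
f 22 24 4
f 23 1 2
f 23 2 24
f 24 2 3
f 24 3 4
f 26 25 29
f 26 29 27
f 27 29 30
f 27 30 28
f 29 25 31
f 29 31 30
f 30 31 32
f 30 32 28
f 31 25 33
f 31 33 32
f 32 33 34
f 32 34 28
f 33 25 35
f 33 35 34
f 34 35 36
f 34 36 28
f 35 25 37
f 35 37 36
f 36 37 38
f 36 38 28
f 37 25 39
f 37 39 38
f 38 39 40
f 38 40 28
f 39 25 41
f 39 41 40
f 40 41 42
f 40 42 28
f 41 25 43
f 41 43 42
f 42 43 44
f 42 44 28
f 43 25 45
f 43 45 44
f 44 45 46
f 44 46 28
f 45 25 47
f 45 47 46
f 46 47 48
f 46 48 28
f 47 25 49
f 47 49 48
f 48 49 50
f 48 50 28
f 49 25 51
f 49 51 50
f 50 51 52
f 50 52 28
f 51 25 26
f 51 26 52
f 52 26 27
f 52 27 28
f 54 53 57
f 54 57 55
f 55 57 58
f 55 58 56
f 57 53 59
f 57 59 58
f 58 59 60
f 58 60 56
f 59 53 61
f 59 61 60
f 60 61 62
f 60 62 56
f 61 53 63
f 61 63 62
f 62 63 64
f 62 64 56
f 63 53 65
f 63 65 64
f 64 65 66
f 64 66 56
f 65 53 67
f 65 67 66
f 66 67 68
f 66 68 56
f 67 53 69
f 67 69 68
f 68 69 70
f 68 70 56
f 69 53 71
f 69 71 70
f 70 71 72
f 70 72 56
f 71 53 73
f 71 73 72
f 72 73 74
f 72 74 56
f 73 53 75
f 73 75 74
f 74 75 76
f 74 76 56
f 75 53 77
f 75 77 76
f 76 77 78
f 76 78 56
f 77 53 54
f 77 54 78
f 78 54 55
f 78 55 56
f 80 79 82
f 80 82 81
f 82 79 83
f 82 83 81
f 83 79 84
f 83 84 81
f 84 79 85
f 84 85 81
f 85 79 86
f 85 86 81
f 86 79 87
f 86 87 81
f 87 79 88
f 87 88 81
f 88 79 89
f 88 89 81
f 89 79 90
f 89 90 81
f 90 79 80
f 90 80 81



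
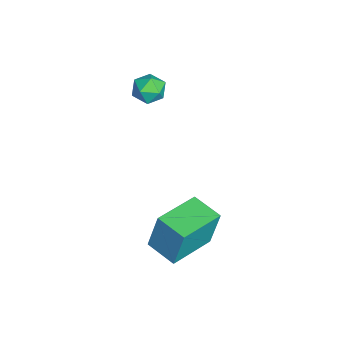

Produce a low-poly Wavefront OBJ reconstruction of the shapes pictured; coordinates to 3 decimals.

v -1.413 0.211 0.652
v -0.772 0.406 0.592
v -1.108 -0.586 1.328
v -0.467 -0.391 1.268
v -0.908 -0.001 1.593
v -1.097 0.492 1.175
v -0.783 -0.672 0.745
v -0.972 -0.179 0.327
v -0.383 -0.14 0.65
v -0.46 0.275 1.174
v -1.42 -0.455 0.746
v -1.497 -0.04 1.27
v 3.236 -0.18 -3.653
v 3.227 0.166 -2.122
v 1.87 1.093 -3.949
v 1.861 1.439 -2.417
v 4.079 0.681 -3.843
v 4.07 1.027 -2.311
v 2.713 1.954 -4.138
v 2.704 2.3 -2.607
f 1 12 6
f 1 6 2
f 1 2 8
f 1 8 11
f 1 11 12
f 2 6 10
f 6 12 5
f 12 11 3
f 11 8 7
f 8 2 9
f 4 10 5
f 4 5 3
f 4 3 7
f 4 7 9
f 4 9 10
f 5 10 6
f 3 5 12
f 7 3 11
f 9 7 8
f 10 9 2
f 14 16 13
f 17 14 13
f 13 16 15
f 15 17 13
f 14 20 16
f 18 14 17
f 18 20 14
f 16 20 15
f 19 17 15
f 15 20 19
f 19 18 17
f 20 18 19



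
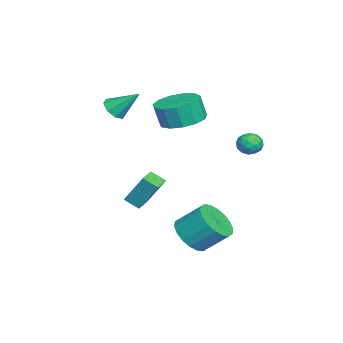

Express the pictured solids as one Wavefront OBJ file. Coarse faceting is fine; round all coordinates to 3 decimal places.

v -1.442 -2.488 1.779
v -1.201 -2.079 1.292
v -1.258 -1.332 2.841
v -1.717 -2.044 1.344
v -2.073 -2.269 1.65
v -2.058 -2.622 2.032
v -1.683 -2.897 2.266
v -1.166 -2.932 2.215
v -0.811 -2.706 1.908
v -0.825 -2.353 1.526
v -0.829 0.657 1.529
v 0.151 0.219 1.401
v 0.168 -0.074 2.544
v -0.811 0.363 2.671
v 0.241 0.803 1.55
v 0.259 0.509 2.693
v -0.008 1.339 1.692
v 0.009 1.046 2.834
v -0.517 1.66 1.781
v -0.5 1.366 2.924
v -1.126 1.661 1.791
v -1.109 1.368 2.934
v -1.64 1.344 1.717
v -1.623 1.051 2.86
v -1.896 0.809 1.584
v -1.879 0.515 2.727
v -1.814 0.225 1.433
v -1.797 -0.069 2.575
v -1.419 -0.222 1.312
v -1.401 -0.515 2.455
v -0.836 -0.389 1.26
v -0.819 -0.683 2.403
v -0.251 -0.225 1.293
v -0.234 -0.518 2.436
v 3.295 1.555 -3.456
v 3.681 0.903 -2.789
v 3.772 1.993 -1.776
v 3.385 2.645 -2.444
v 4.047 1.064 -2.994
v 4.137 2.154 -1.982
v 4.264 1.322 -3.292
v 4.354 2.412 -2.28
v 4.288 1.626 -3.622
v 4.379 2.716 -2.609
v 4.117 1.917 -3.919
v 4.207 3.006 -2.907
v 3.782 2.135 -4.124
v 3.872 3.225 -3.112
v 3.351 2.239 -4.197
v 3.441 3.329 -3.185
v 2.908 2.207 -4.124
v 2.999 3.297 -3.111
v 2.543 2.046 -3.918
v 2.633 3.136 -2.906
v 2.326 1.788 -3.62
v 2.416 2.878 -2.608
v 2.301 1.484 -3.291
v 2.392 2.574 -2.278
v 2.473 1.194 -2.993
v 2.563 2.283 -1.981
v 2.808 0.975 -2.788
v 2.898 2.065 -1.776
v 3.239 0.871 -2.715
v 3.329 1.961 -1.703
v -1.628 -1.088 -4.028
v -1.791 -1.793 -3.582
v -1.404 -0.191 -2.53
v -1.567 -0.896 -2.084
v -0.713 -1.304 -4.036
v -0.876 -2.009 -3.59
v -0.489 -0.407 -2.538
v -0.652 -1.112 -2.092
v -2.725 3.775 -0.543
v -2.167 4.067 -0.375
v -2.293 2.833 -0.345
v -1.735 3.125 -0.177
v -2.262 3.188 0.201
v -2.529 3.77 0.078
v -1.931 3.13 -0.798
v -2.198 3.712 -0.921
v -1.676 3.668 -0.533
v -1.881 3.704 0.085
v -2.579 3.196 -0.805
v -2.784 3.232 -0.187
v -2.484 4.004 -0.477
v -1.976 2.896 -0.243
v -2.286 2.934 -0.021
v -1.958 3.105 0.078
v -2.697 3.829 -0.21
v -2.369 4.001 -0.111
v -2.425 3.484 0.228
v -2.091 2.899 -0.609
v -1.763 3.071 -0.51
v -2.502 3.795 -0.798
v -2.174 3.966 -0.699
v -2.035 3.416 -0.948
v -1.867 3.94 -0.47
v -1.613 3.387 -0.354
v -1.728 3.39 -0.719
v -1.885 3.732 -0.791
v -1.988 3.962 -0.107
v -1.734 3.408 0.009
v -2.044 3.445 0.231
v -2.201 3.787 0.159
v -1.699 3.727 -0.2
v -2.726 3.492 -0.729
v -2.472 2.938 -0.613
v -2.259 3.113 -0.879
v -2.416 3.455 -0.951
v -2.847 3.513 -0.366
v -2.593 2.96 -0.25
v -2.575 3.168 0.071
v -2.732 3.51 -0.001
v -2.761 3.173 -0.52
f 2 1 4
f 2 4 3
f 4 1 5
f 4 5 3
f 5 1 6
f 5 6 3
f 6 1 7
f 6 7 3
f 7 1 8
f 7 8 3
f 8 1 9
f 8 9 3
f 9 1 10
f 9 10 3
f 10 1 2
f 10 2 3
f 12 11 15
f 12 15 13
f 13 15 16
f 13 16 14
f 15 11 17
f 15 17 16
f 16 17 18
f 16 18 14
f 17 11 19
f 17 19 18
f 18 19 20
f 18 20 14
f 19 11 21
f 19 21 20
f 20 21 22
f 20 22 14
f 21 11 23
f 21 23 22
f 22 23 24
f 22 24 14
f 23 11 25
f 23 25 24
f 24 25 26
f 24 26 14
f 25 11 27
f 25 27 26
f 26 27 28
f 26 28 14
f 27 11 29
f 27 29 28
f 28 29 30
f 28 30 14
f 29 11 31
f 29 31 30
f 30 31 32
f 30 32 14
f 31 11 33
f 31 33 32
f 32 33 34
f 32 34 14
f 33 11 12
f 33 12 34
f 34 12 13
f 34 13 14
f 36 35 39
f 36 39 37
f 37 39 40
f 37 40 38
f 39 35 41
f 39 41 40
f 40 41 42
f 40 42 38
f 41 35 43
f 41 43 42
f 42 43 44
f 42 44 38
f 43 35 45
f 43 45 44
f 44 45 46
f 44 46 38
f 45 35 47
f 45 47 46
f 46 47 48
f 46 48 38
f 47 35 49
f 47 49 48
f 48 49 50
f 48 50 38
f 49 35 51
f 49 51 50
f 50 51 52
f 50 52 38
f 51 35 53
f 51 53 52
f 52 53 54
f 52 54 38
f 53 35 55
f 53 55 54
f 54 55 56
f 54 56 38
f 55 35 57
f 55 57 56
f 56 57 58
f 56 58 38
f 57 35 59
f 57 59 58
f 58 59 60
f 58 60 38
f 59 35 61
f 59 61 60
f 60 61 62
f 60 62 38
f 61 35 63
f 61 63 62
f 62 63 64
f 62 64 38
f 63 35 36
f 63 36 64
f 64 36 37
f 64 37 38
f 66 68 65
f 69 66 65
f 65 68 67
f 67 69 65
f 66 72 68
f 70 66 69
f 70 72 66
f 68 72 67
f 71 69 67
f 67 72 71
f 71 70 69
f 72 70 71
f 73 110 89
f 110 84 113
f 89 113 78
f 110 113 89
f 73 89 85
f 89 78 90
f 85 90 74
f 89 90 85
f 73 85 94
f 85 74 95
f 94 95 80
f 85 95 94
f 73 94 106
f 94 80 109
f 106 109 83
f 94 109 106
f 73 106 110
f 106 83 114
f 110 114 84
f 106 114 110
f 74 90 101
f 90 78 104
f 101 104 82
f 90 104 101
f 78 113 91
f 113 84 112
f 91 112 77
f 113 112 91
f 84 114 111
f 114 83 107
f 111 107 75
f 114 107 111
f 83 109 108
f 109 80 96
f 108 96 79
f 109 96 108
f 80 95 100
f 95 74 97
f 100 97 81
f 95 97 100
f 76 102 88
f 102 82 103
f 88 103 77
f 102 103 88
f 76 88 86
f 88 77 87
f 86 87 75
f 88 87 86
f 76 86 93
f 86 75 92
f 93 92 79
f 86 92 93
f 76 93 98
f 93 79 99
f 98 99 81
f 93 99 98
f 76 98 102
f 98 81 105
f 102 105 82
f 98 105 102
f 77 103 91
f 103 82 104
f 91 104 78
f 103 104 91
f 75 87 111
f 87 77 112
f 111 112 84
f 87 112 111
f 79 92 108
f 92 75 107
f 108 107 83
f 92 107 108
f 81 99 100
f 99 79 96
f 100 96 80
f 99 96 100
f 82 105 101
f 105 81 97
f 101 97 74
f 105 97 101



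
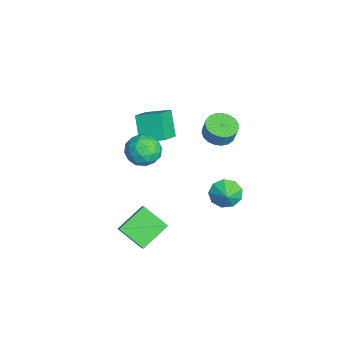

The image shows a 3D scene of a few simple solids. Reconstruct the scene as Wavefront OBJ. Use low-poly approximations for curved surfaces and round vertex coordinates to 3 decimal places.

v -0.236 -2.472 1.711
v 0.875 -2.695 2.189
v -0.095 -4.125 0.611
v 1.016 -4.348 1.089
v 0.013 -4.445 1.794
v -0.074 -3.423 2.474
v 0.854 -3.397 0.326
v 0.767 -2.375 1.006
v 1.549 -3.266 1.333
v 1.029 -3.914 2.24
v -0.249 -2.906 0.56
v -0.769 -3.554 1.467
v 0.307 -2.438 2.046
v 0.473 -4.382 0.754
v -0.117 -4.439 1.168
v 0.536 -4.57 1.449
v -0.251 -2.867 2.214
v 0.402 -2.998 2.495
v -0.105 -4.026 2.263
v 0.378 -3.822 0.305
v 1.031 -3.953 0.586
v 0.244 -2.25 1.351
v 0.897 -2.381 1.632
v 0.885 -2.794 0.537
v 1.357 -2.905 1.824
v 1.44 -3.877 1.178
v 1.344 -3.318 0.729
v 1.293 -2.717 1.129
v 1.051 -3.286 2.358
v 1.134 -4.258 1.711
v 0.544 -4.315 2.126
v 0.493 -3.714 2.525
v 1.447 -3.622 1.855
v -0.354 -2.562 1.089
v -0.271 -3.534 0.442
v 0.287 -3.106 0.275
v 0.236 -2.505 0.674
v -0.66 -2.943 1.622
v -0.577 -3.915 0.976
v -0.513 -4.103 1.671
v -0.564 -3.502 2.071
v -0.667 -3.198 0.945
v -1.071 1.424 1.16
v -0.457 2.236 0.865
v -0.176 2.409 1.925
v -0.789 1.596 2.22
v -0.844 2.435 0.936
v -0.563 2.607 1.995
v -1.271 2.458 1.045
v -0.989 2.631 2.105
v -1.662 2.303 1.174
v -1.381 2.475 2.234
v -1.952 1.996 1.301
v -1.67 2.168 2.361
v -2.089 1.59 1.403
v -1.808 1.762 2.463
v -2.05 1.155 1.464
v -1.769 1.327 2.524
v -1.842 0.766 1.472
v -1.56 0.939 2.531
v -1.5 0.492 1.426
v -1.219 0.664 2.485
v -1.084 0.378 1.334
v -0.803 0.551 2.393
v -0.666 0.446 1.212
v -0.385 0.618 2.271
v -0.318 0.682 1.081
v -0.036 0.854 2.141
v -0.1 1.047 0.964
v 0.182 1.219 2.023
v -0.05 1.477 0.88
v 0.232 1.649 1.94
v -0.176 1.897 0.846
v 0.105 2.07 1.905
v 3.519 1.219 -0.445
v 4.01 1.627 -1.279
v 4.401 1.161 0.045
v 3.799 2.152 -0.837
v 3.457 2.241 -0.212
v 3.145 1.852 0.305
v 3.007 1.167 0.47
v 3.109 0.506 0.208
v 3.403 0.179 -0.36
v 3.752 0.339 -0.968
v 3.991 0.911 -1.331
v -3.691 -3.478 1.114
v -3.168 -1.942 1.651
v -5.111 -2.633 0.079
v -4.588 -1.096 0.616
v -2.452 -3.344 -0.476
v -1.929 -1.807 0.061
v -3.872 -2.498 -1.511
v -3.349 -0.962 -0.974
v 4.585 -3.995 -4.222
v 3.606 -5.336 -3.107
v 3.5 -2.398 -3.255
v 2.521 -3.739 -2.14
v 5.219 -3.941 -3.6
v 4.24 -5.282 -2.485
v 4.134 -2.344 -2.633
v 3.155 -3.685 -1.518
f 1 38 17
f 38 12 41
f 17 41 6
f 38 41 17
f 1 17 13
f 17 6 18
f 13 18 2
f 17 18 13
f 1 13 22
f 13 2 23
f 22 23 8
f 13 23 22
f 1 22 34
f 22 8 37
f 34 37 11
f 22 37 34
f 1 34 38
f 34 11 42
f 38 42 12
f 34 42 38
f 2 18 29
f 18 6 32
f 29 32 10
f 18 32 29
f 6 41 19
f 41 12 40
f 19 40 5
f 41 40 19
f 12 42 39
f 42 11 35
f 39 35 3
f 42 35 39
f 11 37 36
f 37 8 24
f 36 24 7
f 37 24 36
f 8 23 28
f 23 2 25
f 28 25 9
f 23 25 28
f 4 30 16
f 30 10 31
f 16 31 5
f 30 31 16
f 4 16 14
f 16 5 15
f 14 15 3
f 16 15 14
f 4 14 21
f 14 3 20
f 21 20 7
f 14 20 21
f 4 21 26
f 21 7 27
f 26 27 9
f 21 27 26
f 4 26 30
f 26 9 33
f 30 33 10
f 26 33 30
f 5 31 19
f 31 10 32
f 19 32 6
f 31 32 19
f 3 15 39
f 15 5 40
f 39 40 12
f 15 40 39
f 7 20 36
f 20 3 35
f 36 35 11
f 20 35 36
f 9 27 28
f 27 7 24
f 28 24 8
f 27 24 28
f 10 33 29
f 33 9 25
f 29 25 2
f 33 25 29
f 44 43 47
f 44 47 45
f 45 47 48
f 45 48 46
f 47 43 49
f 47 49 48
f 48 49 50
f 48 50 46
f 49 43 51
f 49 51 50
f 50 51 52
f 50 52 46
f 51 43 53
f 51 53 52
f 52 53 54
f 52 54 46
f 53 43 55
f 53 55 54
f 54 55 56
f 54 56 46
f 55 43 57
f 55 57 56
f 56 57 58
f 56 58 46
f 57 43 59
f 57 59 58
f 58 59 60
f 58 60 46
f 59 43 61
f 59 61 60
f 60 61 62
f 60 62 46
f 61 43 63
f 61 63 62
f 62 63 64
f 62 64 46
f 63 43 65
f 63 65 64
f 64 65 66
f 64 66 46
f 65 43 67
f 65 67 66
f 66 67 68
f 66 68 46
f 67 43 69
f 67 69 68
f 68 69 70
f 68 70 46
f 69 43 71
f 69 71 70
f 70 71 72
f 70 72 46
f 71 43 73
f 71 73 72
f 72 73 74
f 72 74 46
f 73 43 44
f 73 44 74
f 74 44 45
f 74 45 46
f 76 75 78
f 76 78 77
f 78 75 79
f 78 79 77
f 79 75 80
f 79 80 77
f 80 75 81
f 80 81 77
f 81 75 82
f 81 82 77
f 82 75 83
f 82 83 77
f 83 75 84
f 83 84 77
f 84 75 85
f 84 85 77
f 85 75 76
f 85 76 77
f 87 89 86
f 90 87 86
f 86 89 88
f 88 90 86
f 87 93 89
f 91 87 90
f 91 93 87
f 89 93 88
f 92 90 88
f 88 93 92
f 92 91 90
f 93 91 92
f 95 97 94
f 98 95 94
f 94 97 96
f 96 98 94
f 95 101 97
f 99 95 98
f 99 101 95
f 97 101 96
f 100 98 96
f 96 101 100
f 100 99 98
f 101 99 100

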